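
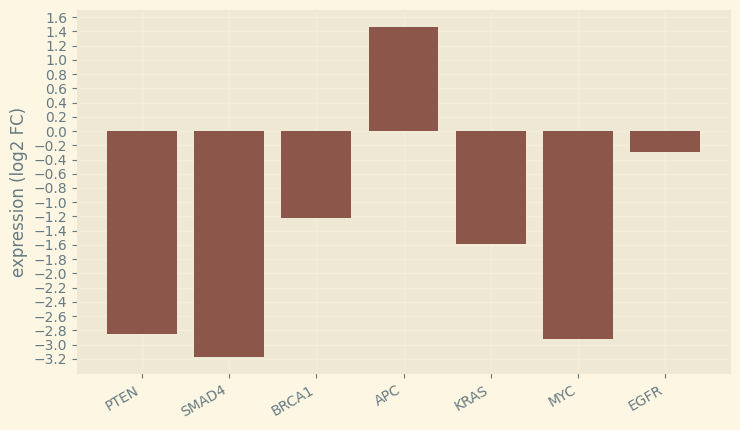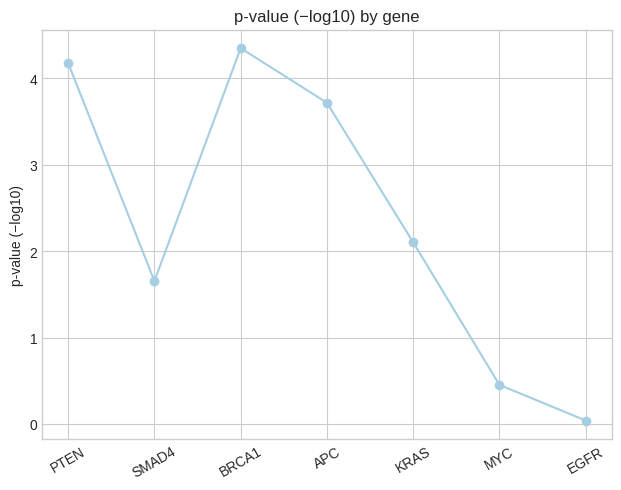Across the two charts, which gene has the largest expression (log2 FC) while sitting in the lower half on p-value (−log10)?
EGFR

Chart 2 median p-value (−log10) ≈ 2; below-median genes: SMAD4, MYC, EGFR. Among those, EGFR has the highest expression (log2 FC) (≈ -0.2).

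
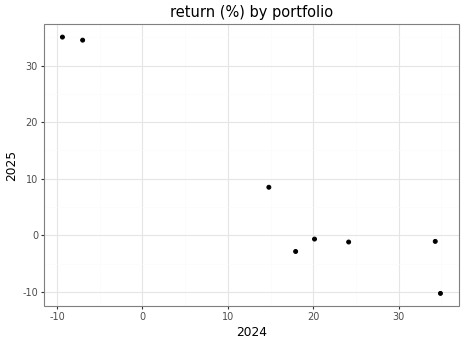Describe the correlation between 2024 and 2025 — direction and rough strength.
negative, strong

Points are negatively correlated; strong (|r| ≈ 1.0).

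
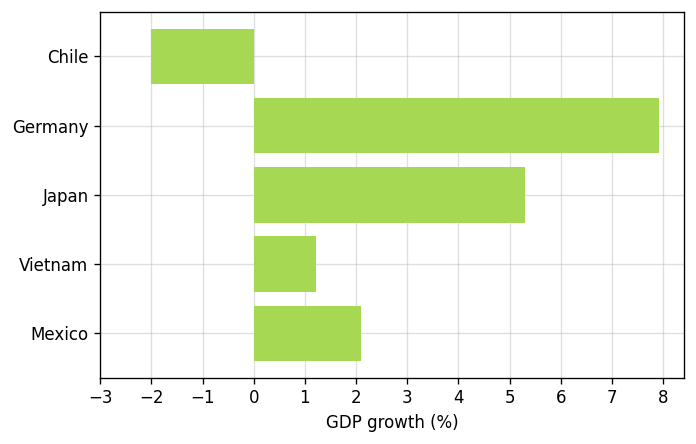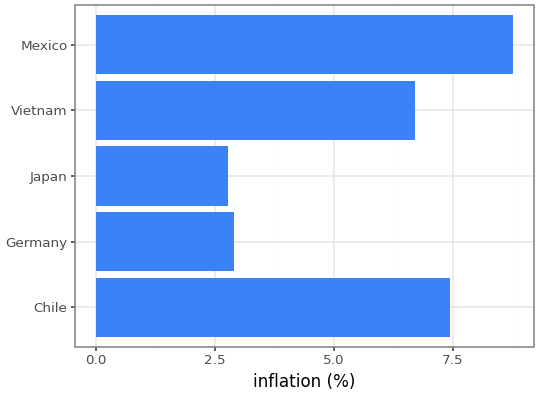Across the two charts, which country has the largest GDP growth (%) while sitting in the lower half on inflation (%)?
Germany

Chart 2 median inflation (%) ≈ 7; below-median countries: Germany, Japan. Among those, Germany has the highest GDP growth (%) (≈ 8).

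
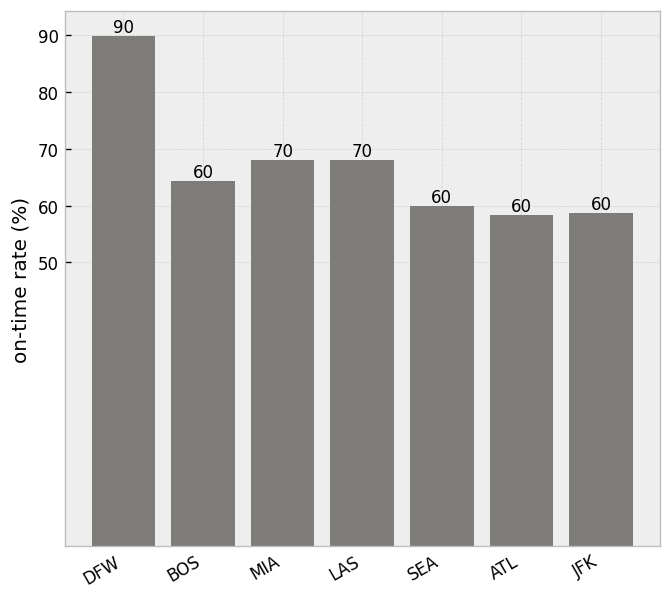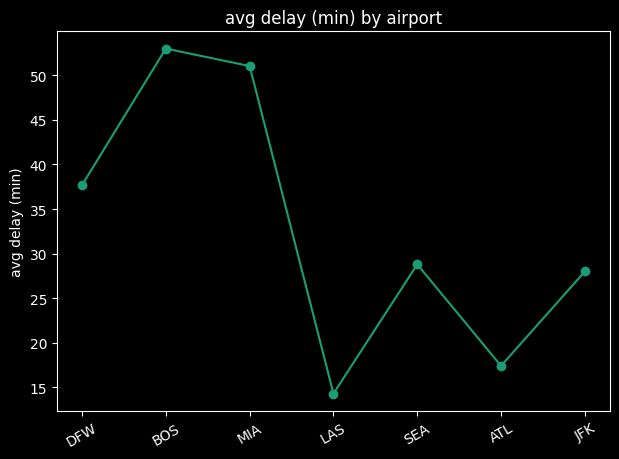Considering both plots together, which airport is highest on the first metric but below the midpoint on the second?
Chart 2 median avg delay (min) ≈ 30; below-median airports: LAS, ATL, JFK. Among those, LAS has the highest on-time rate (%) (≈ 70).

LAS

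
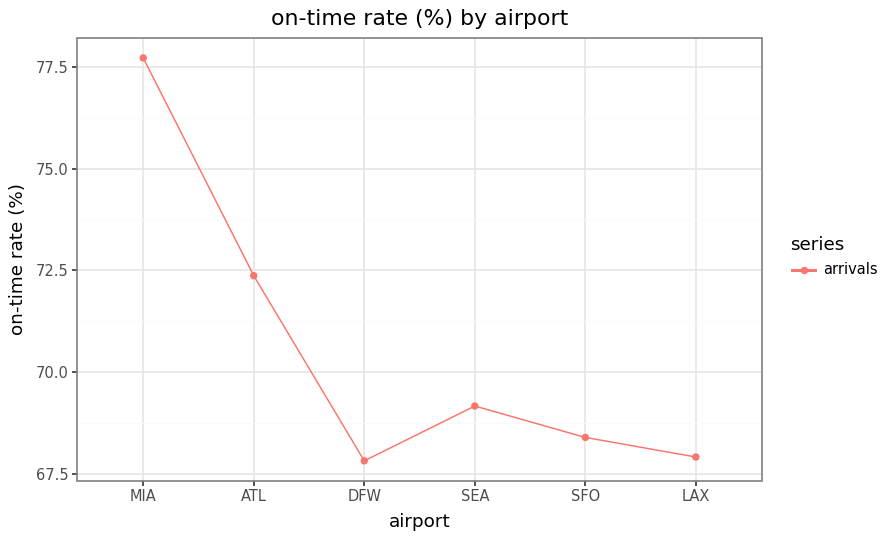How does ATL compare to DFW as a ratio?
≈ 1.06×

ATL ≈ 72, DFW ≈ 68; 72/68 ≈ 1.06.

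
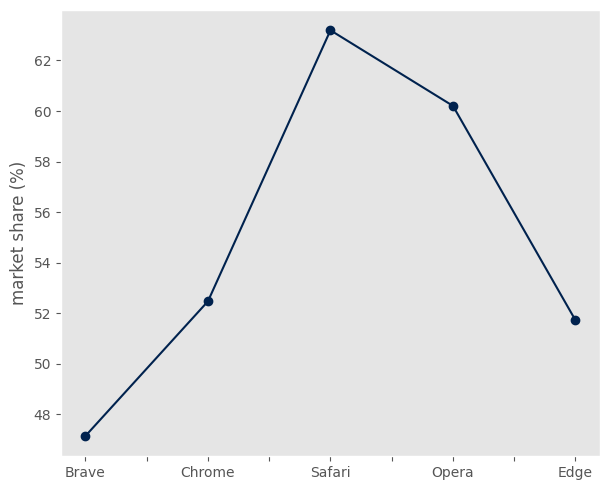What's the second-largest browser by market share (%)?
Top 3: Safari ≈ 64, Opera ≈ 60, Chrome ≈ 52.

Opera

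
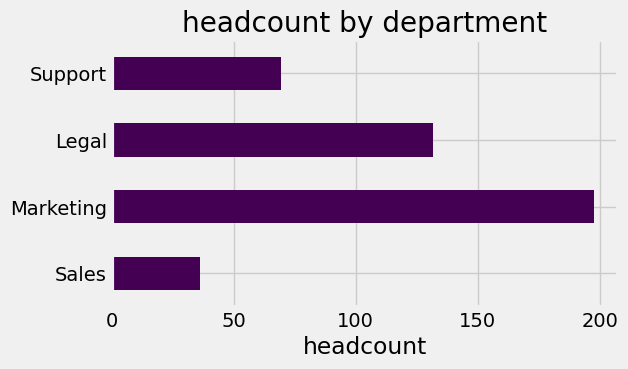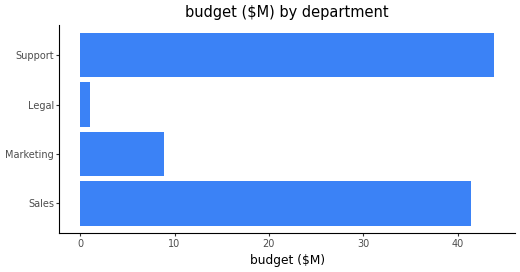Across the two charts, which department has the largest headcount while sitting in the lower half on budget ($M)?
Marketing

Chart 2 median budget ($M) ≈ 25; below-median departments: Marketing, Legal. Among those, Marketing has the highest headcount (≈ 200).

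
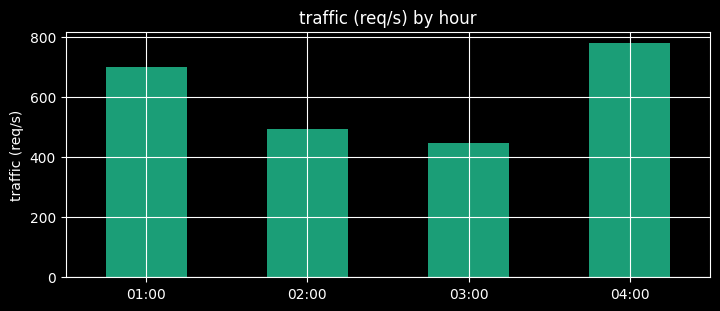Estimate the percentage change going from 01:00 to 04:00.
≈ +14.3%

01:00 ≈ 700, 04:00 ≈ 800; (800 − 700) / 700 ≈ +14.3%.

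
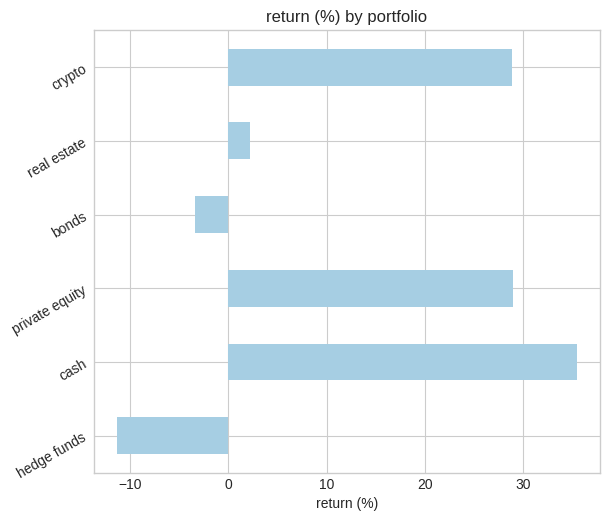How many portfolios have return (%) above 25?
3

Above 25: cash, private equity, crypto.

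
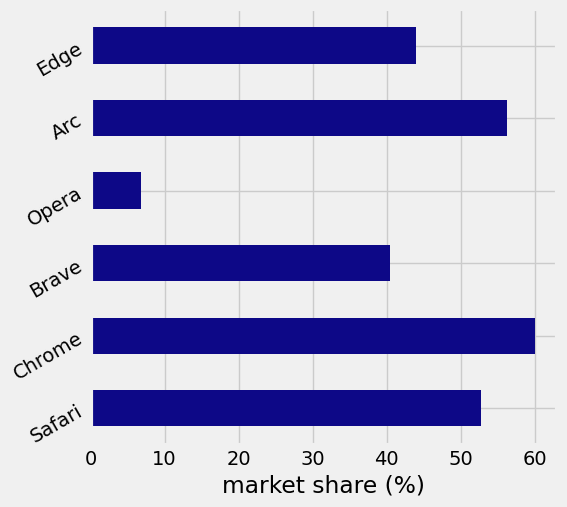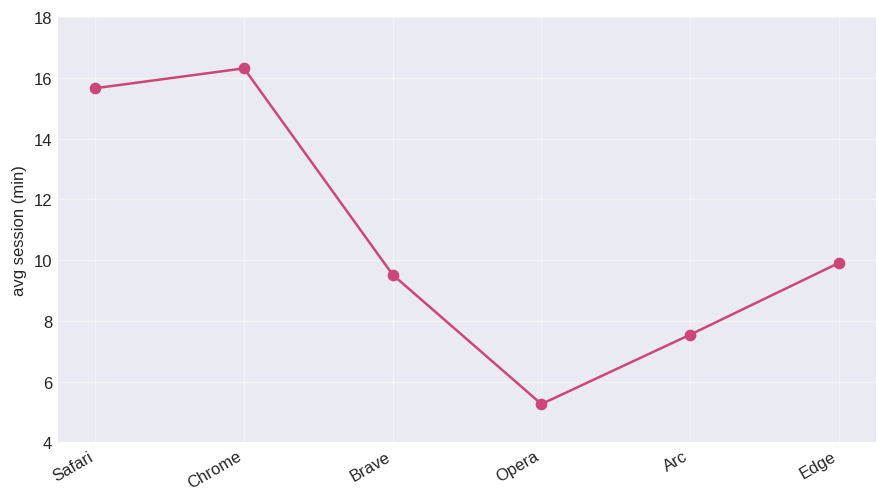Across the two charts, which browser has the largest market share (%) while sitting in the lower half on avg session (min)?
Arc

Chart 2 median avg session (min) ≈ 10; below-median browsers: Brave, Opera, Arc. Among those, Arc has the highest market share (%) (≈ 60).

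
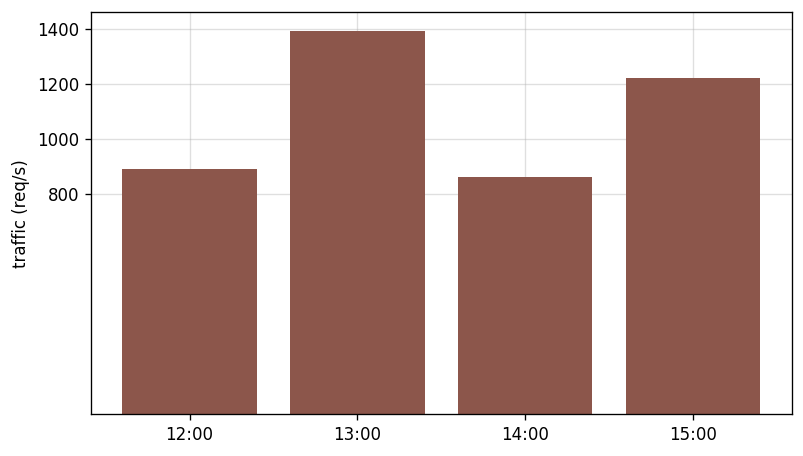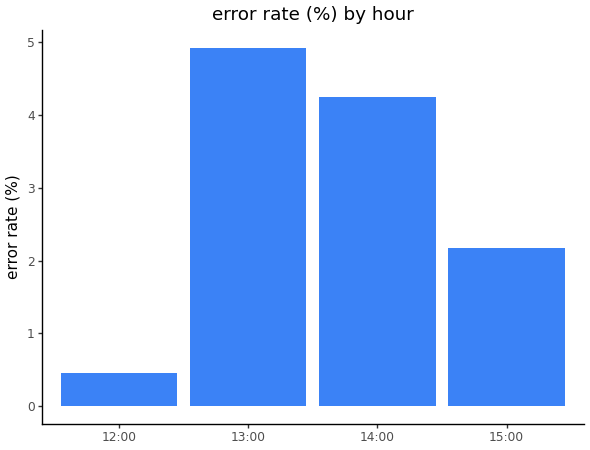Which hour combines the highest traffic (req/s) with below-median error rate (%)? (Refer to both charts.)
15:00

Chart 2 median error rate (%) ≈ 3; below-median hours: 12:00, 15:00. Among those, 15:00 has the highest traffic (req/s) (≈ 1200).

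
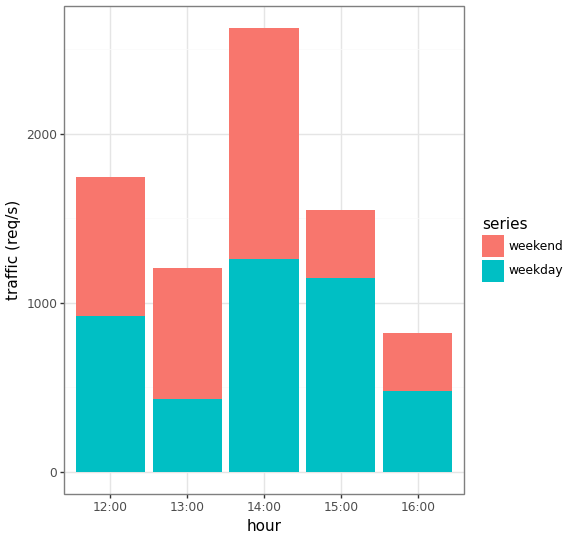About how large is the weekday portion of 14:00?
weekday top ≈ 1500, bottom ≈ 0; segment ≈ 1500.

≈ 1500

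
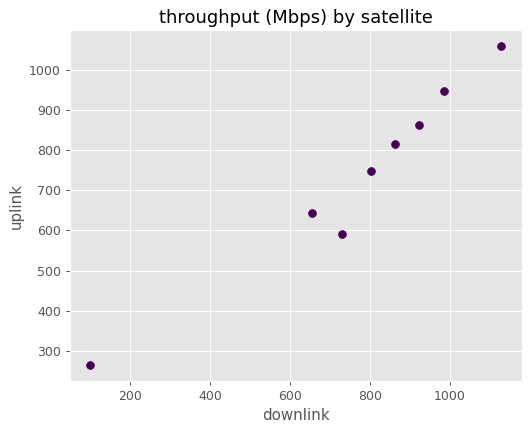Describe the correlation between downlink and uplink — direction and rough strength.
Points are positively correlated; strong (|r| ≈ 1.0).

positive, strong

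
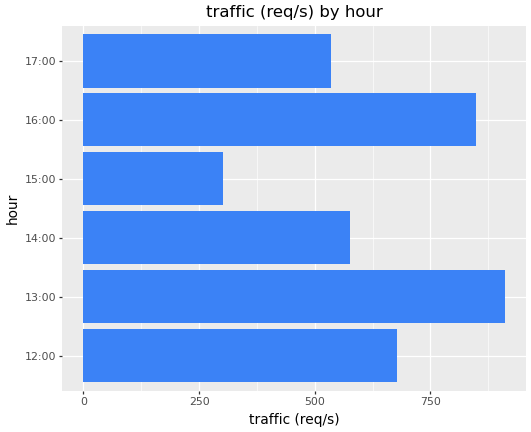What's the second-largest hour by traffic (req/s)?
16:00

Top 3: 13:00 ≈ 900, 16:00 ≈ 800, 12:00 ≈ 700.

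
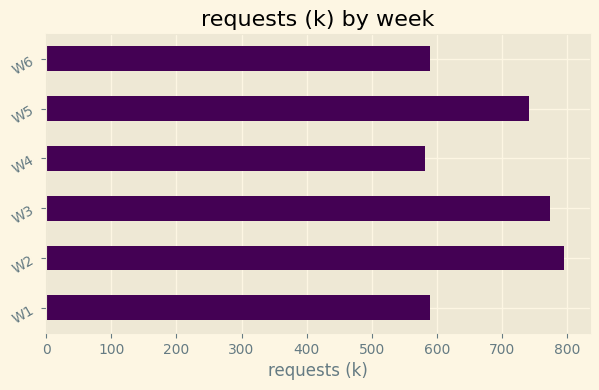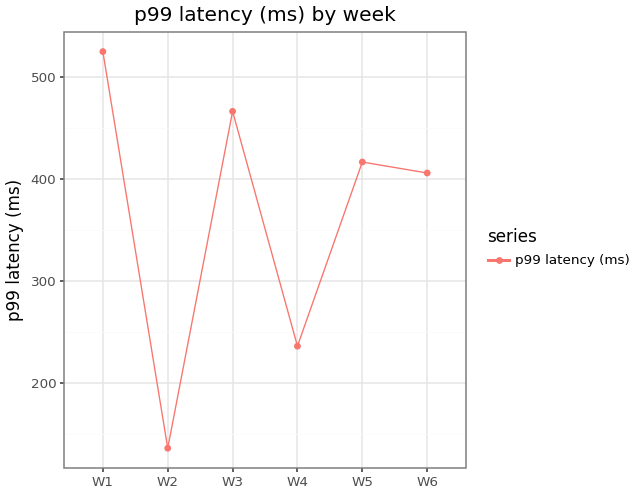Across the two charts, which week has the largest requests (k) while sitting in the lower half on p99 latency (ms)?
Chart 2 median p99 latency (ms) ≈ 400; below-median weeks: W2, W4, W6. Among those, W2 has the highest requests (k) (≈ 800).

W2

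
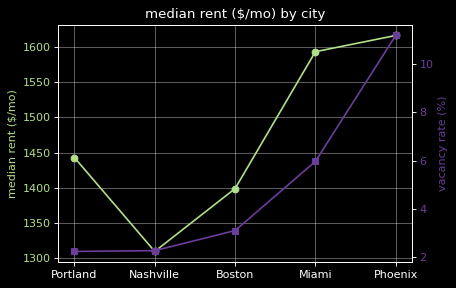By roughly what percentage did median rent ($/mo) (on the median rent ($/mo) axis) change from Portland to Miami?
≈ +10.3%

Portland ≈ 1450, Miami ≈ 1600; (1600 − 1450) / 1450 ≈ +10.3%.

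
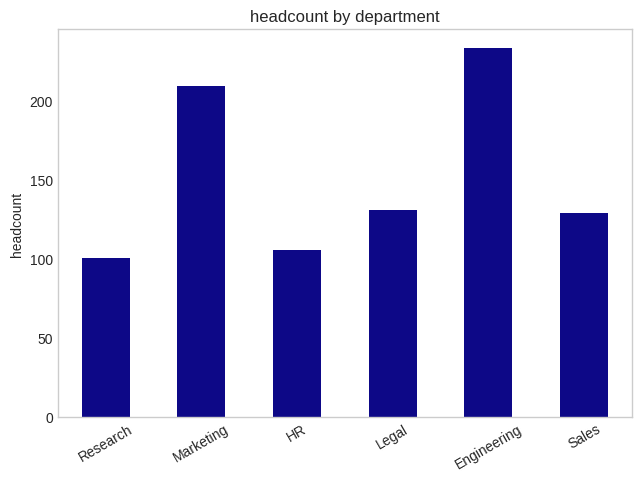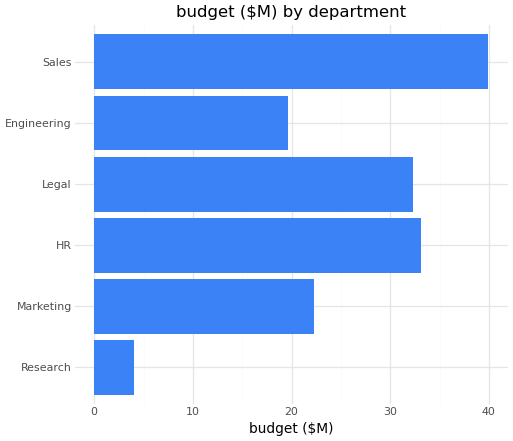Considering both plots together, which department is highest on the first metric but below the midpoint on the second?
Engineering

Chart 2 median budget ($M) ≈ 25; below-median departments: Research, Marketing, Engineering. Among those, Engineering has the highest headcount (≈ 225).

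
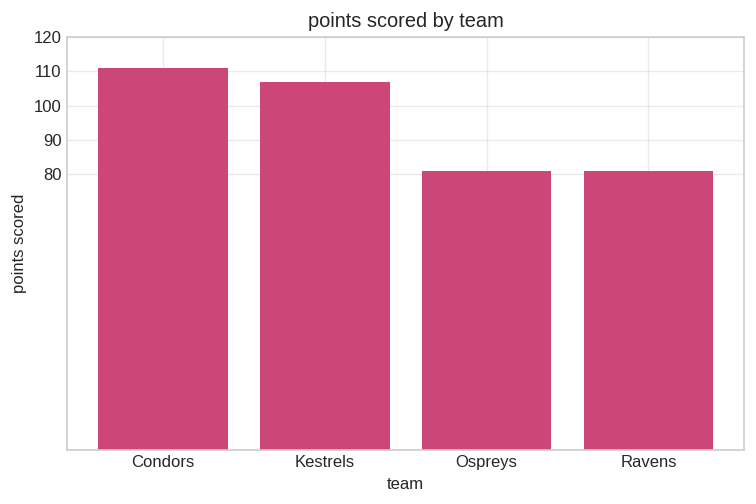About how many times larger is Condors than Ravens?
≈ 1.38×

Condors ≈ 110, Ravens ≈ 80; 110/80 ≈ 1.38.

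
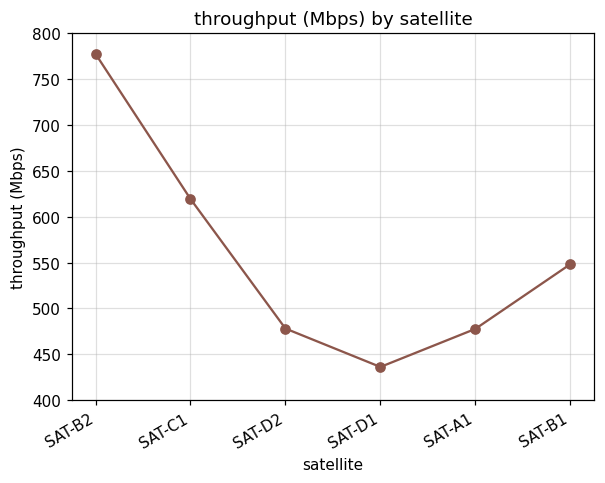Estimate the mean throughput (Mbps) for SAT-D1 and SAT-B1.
(450 + 550) / 2 ≈ 500.

≈ 500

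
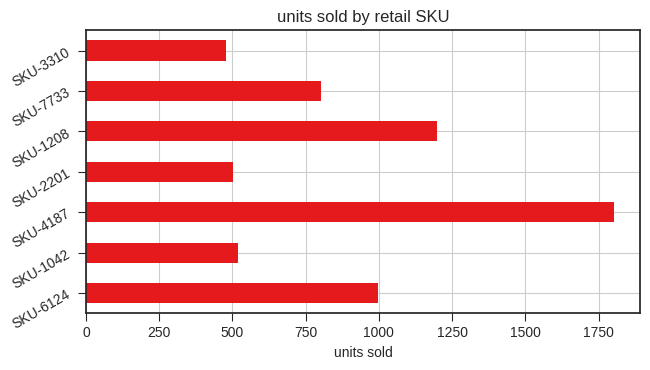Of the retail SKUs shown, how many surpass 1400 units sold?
1

Above 1400: SKU-4187.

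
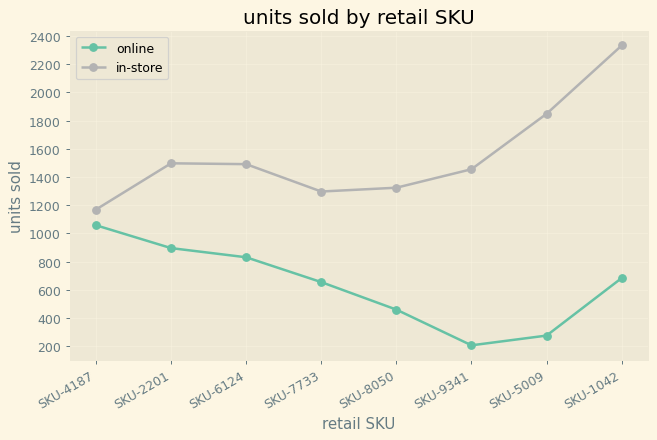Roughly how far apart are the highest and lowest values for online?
Max SKU-4187 ≈ 1000, min SKU-9341 ≈ 200; range ≈ 800.

≈ 800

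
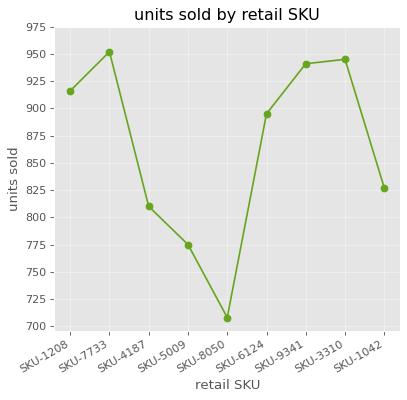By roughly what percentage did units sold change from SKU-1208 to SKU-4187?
SKU-1208 ≈ 925, SKU-4187 ≈ 800; (800 − 925) / 925 ≈ -13.5%.

≈ -13.5%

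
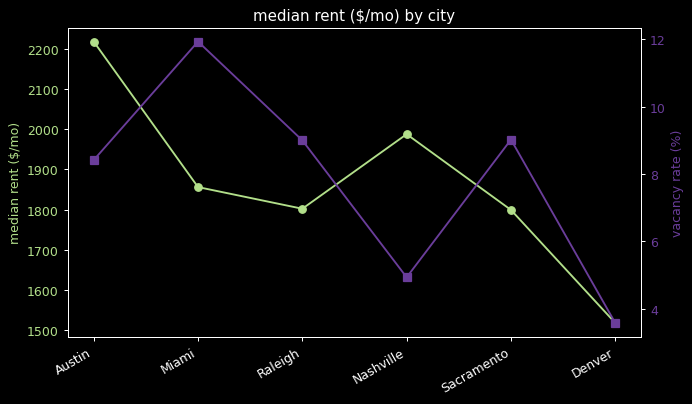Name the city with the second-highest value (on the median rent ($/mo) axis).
Nashville

Top 3 (on the median rent ($/mo) axis): Austin ≈ 2200, Nashville ≈ 2000, Miami ≈ 1900.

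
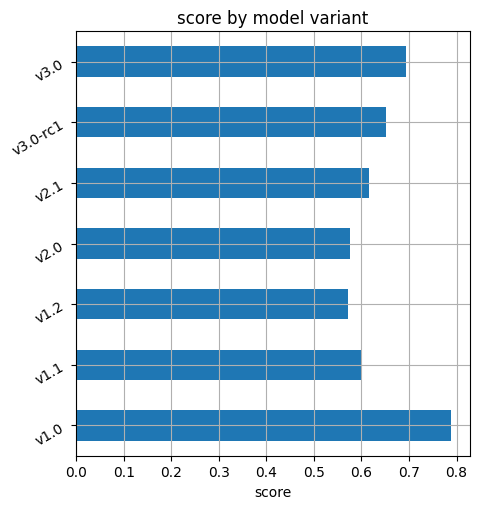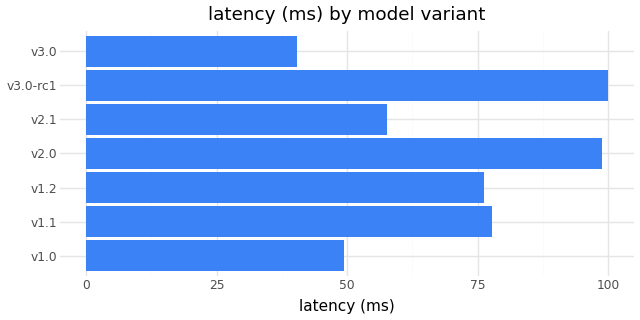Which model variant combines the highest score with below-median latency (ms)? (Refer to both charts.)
v1.0

Chart 2 median latency (ms) ≈ 80; below-median model variants: v1.0, v2.1, v3.0. Among those, v1.0 has the highest score (≈ 0.8).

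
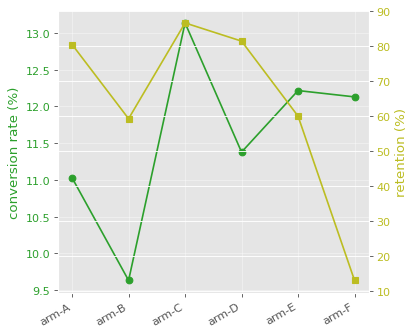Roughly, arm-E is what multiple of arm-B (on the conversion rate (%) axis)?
≈ 1.26×

arm-E ≈ 12.0, arm-B ≈ 9.5; 12.0/9.5 ≈ 1.26.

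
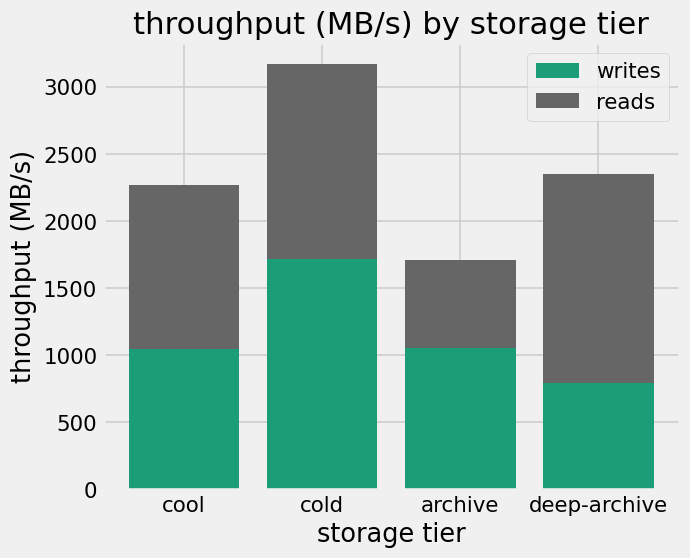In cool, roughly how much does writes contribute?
≈ 1000

writes top ≈ 1000, bottom ≈ 0; segment ≈ 1000.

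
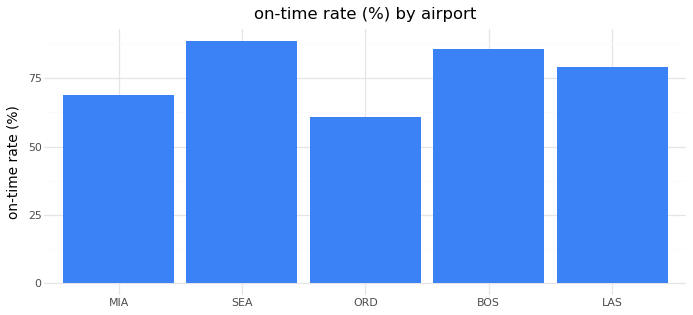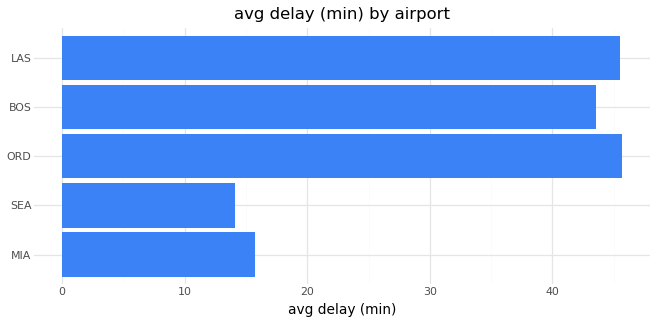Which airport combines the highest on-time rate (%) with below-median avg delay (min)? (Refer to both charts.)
Chart 2 median avg delay (min) ≈ 45; below-median airports: MIA, SEA. Among those, SEA has the highest on-time rate (%) (≈ 90).

SEA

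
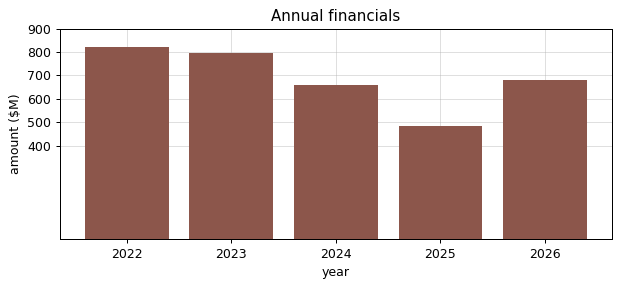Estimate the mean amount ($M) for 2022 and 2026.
(800 + 700) / 2 ≈ 750.

≈ 750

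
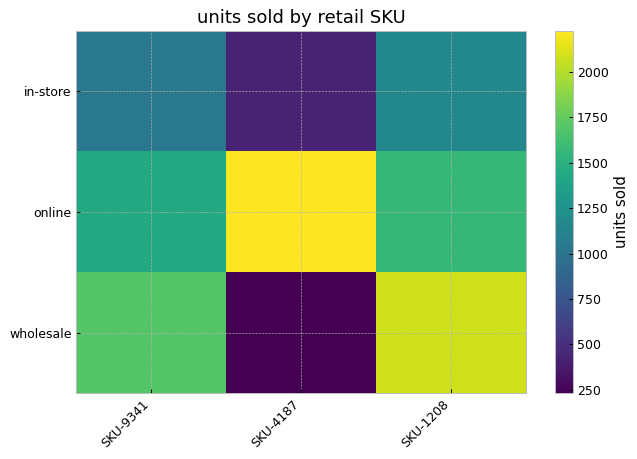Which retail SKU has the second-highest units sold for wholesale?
Top 3 for wholesale: SKU-1208 ≈ 2000, SKU-9341 ≈ 1600, SKU-4187 ≈ 200.

SKU-9341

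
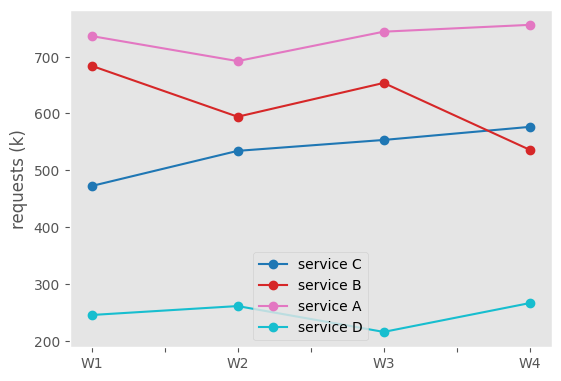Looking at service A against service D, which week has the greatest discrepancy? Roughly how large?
W3: service A ≈ 750, service D ≈ 200 → gap ≈ 550. Next-largest (W1) is only ≈ 500.

W3, ≈ 550 k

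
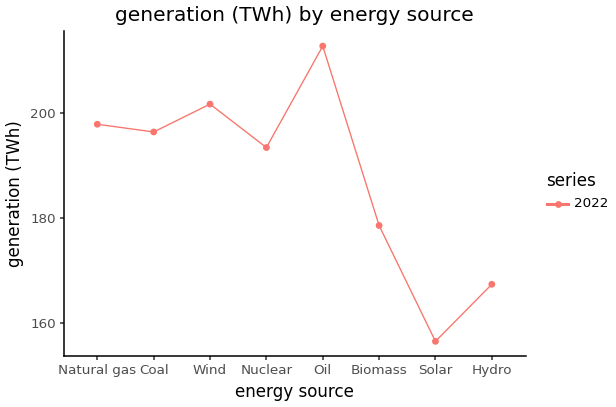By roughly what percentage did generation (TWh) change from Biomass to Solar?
Biomass ≈ 180, Solar ≈ 155; (155 − 180) / 180 ≈ -13.9%.

≈ -13.9%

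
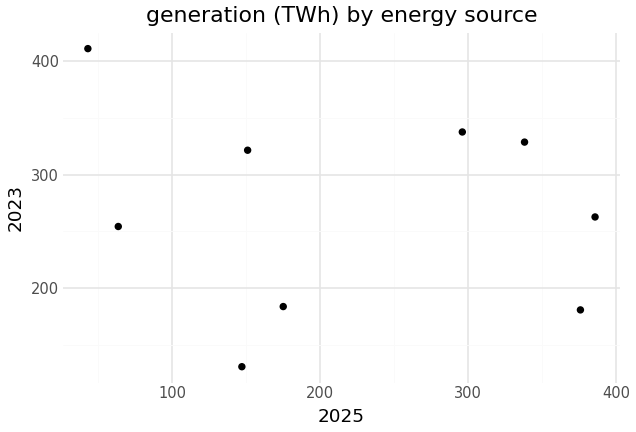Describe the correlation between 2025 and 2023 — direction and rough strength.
no clear correlation

Points are roughly uncorrelated; weak (|r| ≈ 0.2).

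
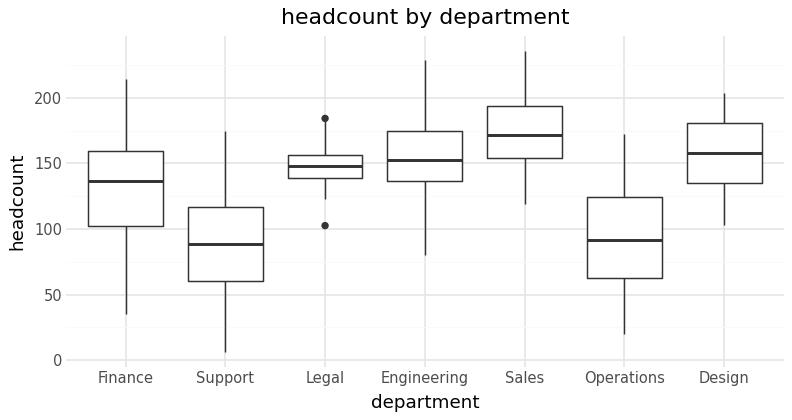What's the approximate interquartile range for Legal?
≈ 20

Q3 ≈ 160, Q1 ≈ 140; IQR ≈ 20.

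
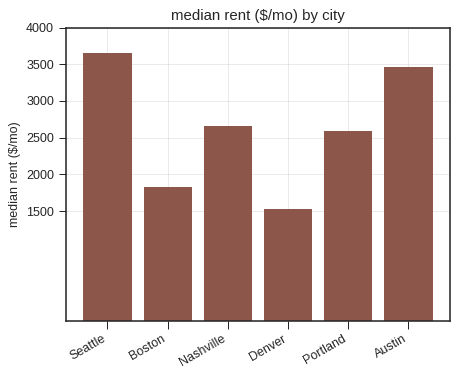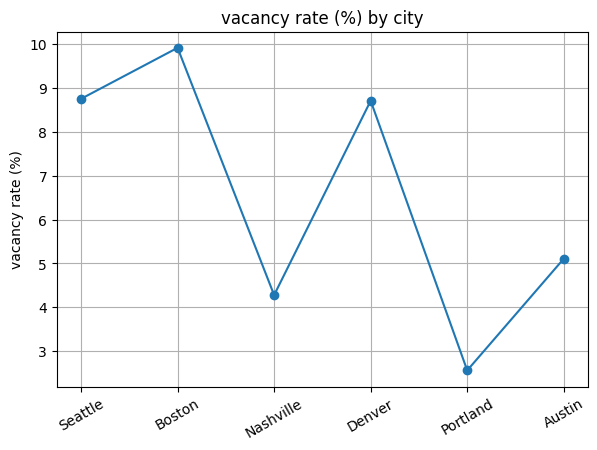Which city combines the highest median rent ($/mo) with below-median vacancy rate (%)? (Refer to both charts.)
Austin

Chart 2 median vacancy rate (%) ≈ 7; below-median cities: Nashville, Portland, Austin. Among those, Austin has the highest median rent ($/mo) (≈ 3500).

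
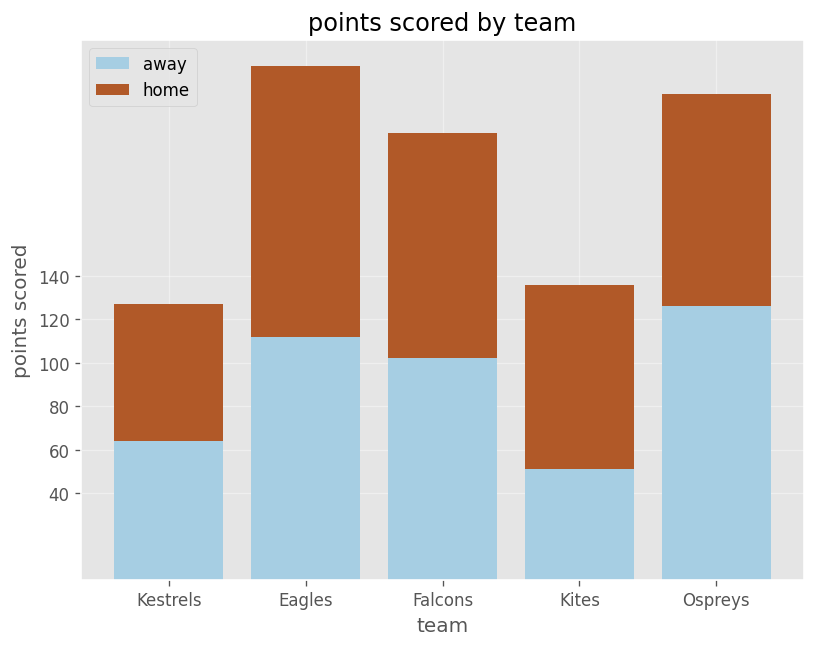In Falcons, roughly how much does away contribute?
away top ≈ 100, bottom ≈ 0; segment ≈ 100.

≈ 100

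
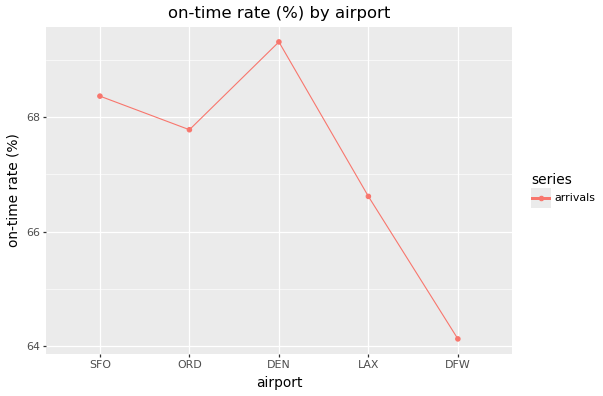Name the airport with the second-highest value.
Top 3: DEN ≈ 69.5, SFO ≈ 68.5, ORD ≈ 68.0.

SFO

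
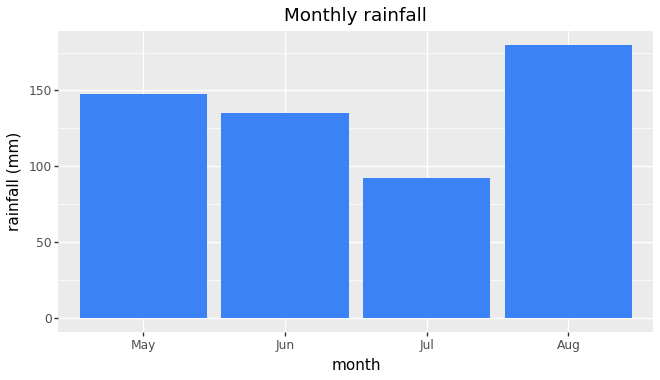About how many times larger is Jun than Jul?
Jun ≈ 140, Jul ≈ 100; 140/100 ≈ 1.4.

≈ 1.4×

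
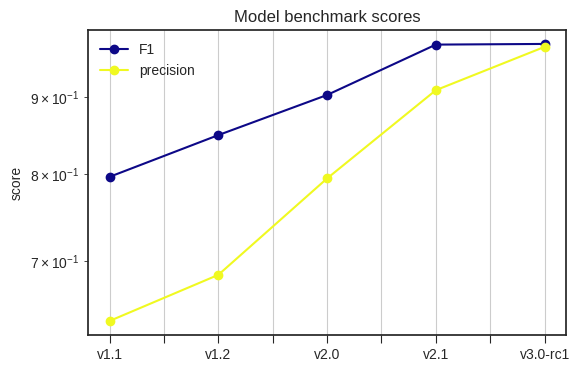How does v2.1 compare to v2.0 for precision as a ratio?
v2.1 ≈ 0.90, v2.0 ≈ 0.80; 0.90/0.80 ≈ 1.12.

≈ 1.12×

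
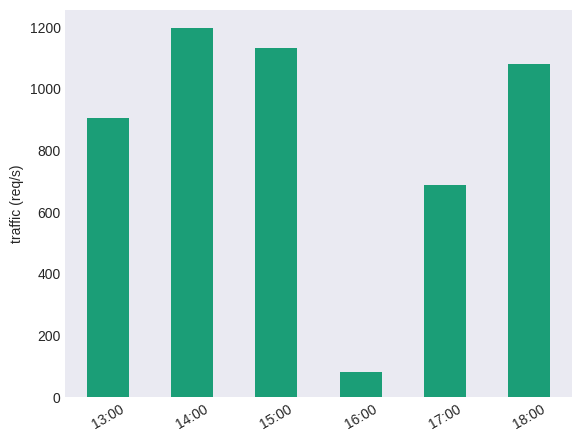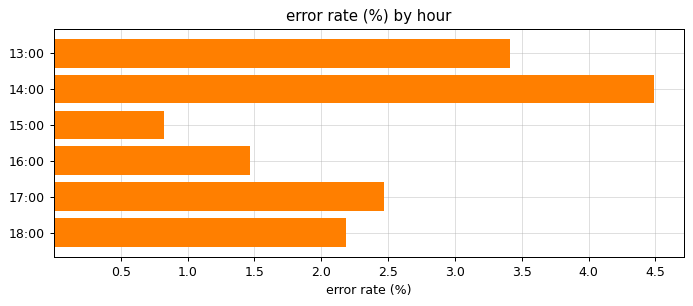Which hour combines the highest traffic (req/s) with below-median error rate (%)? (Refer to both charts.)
15:00

Chart 2 median error rate (%) ≈ 2.5; below-median hours: 15:00, 16:00, 18:00. Among those, 15:00 has the highest traffic (req/s) (≈ 1200).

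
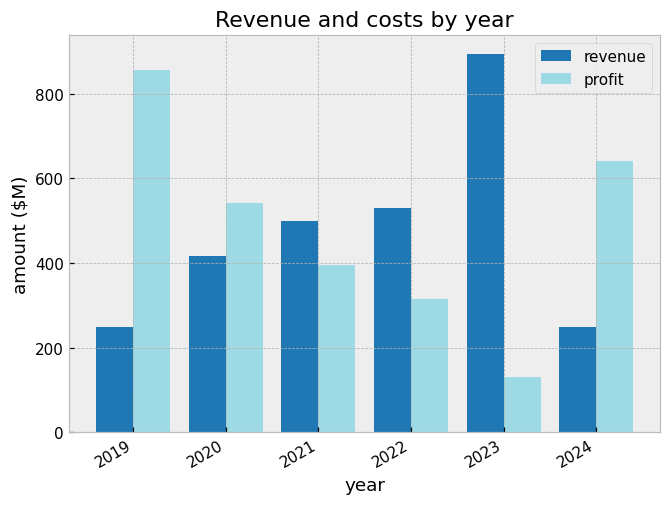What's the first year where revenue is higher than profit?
2021

2020: revenue ≈ 400 vs profit ≈ 500 (not yet); 2021: revenue ≈ 500 vs profit ≈ 400 (first crossover).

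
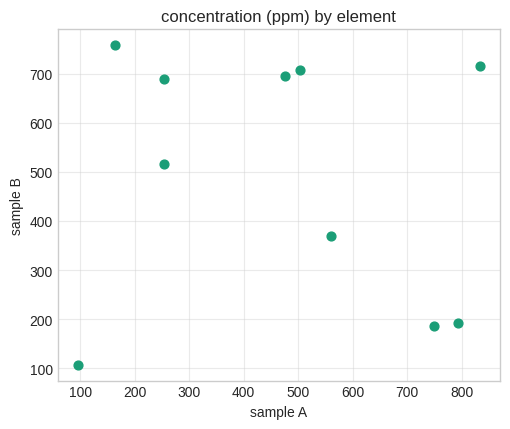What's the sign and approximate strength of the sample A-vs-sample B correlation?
Points are roughly uncorrelated; weak (|r| ≈ 0.1).

no clear correlation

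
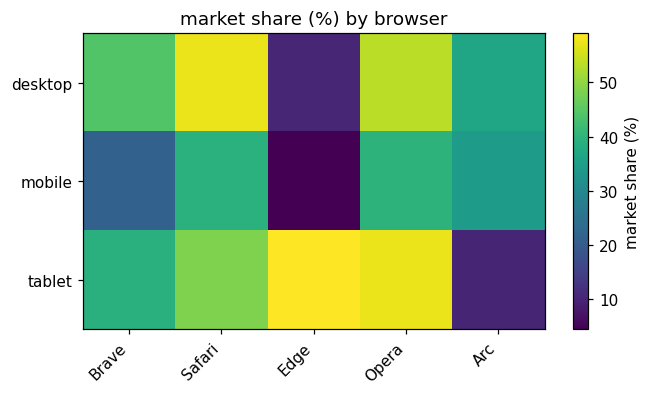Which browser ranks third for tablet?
Top 4 for tablet: Edge ≈ 60, Opera ≈ 55, Safari ≈ 50, Brave ≈ 40.

Safari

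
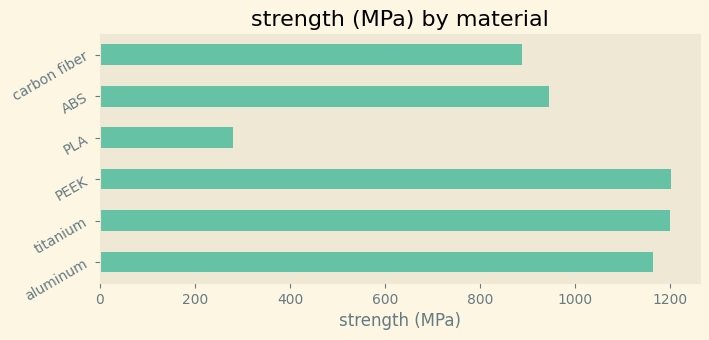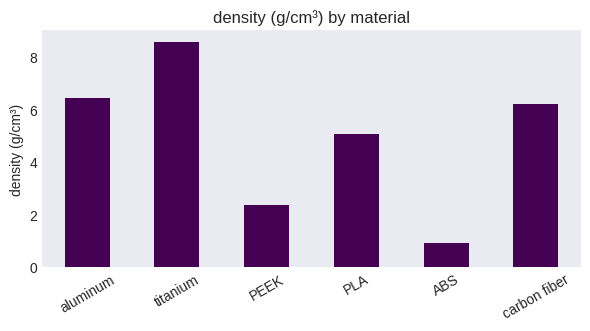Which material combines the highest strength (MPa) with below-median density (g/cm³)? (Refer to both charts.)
Chart 2 median density (g/cm³) ≈ 6; below-median materials: PEEK, PLA, ABS. Among those, PEEK has the highest strength (MPa) (≈ 1200).

PEEK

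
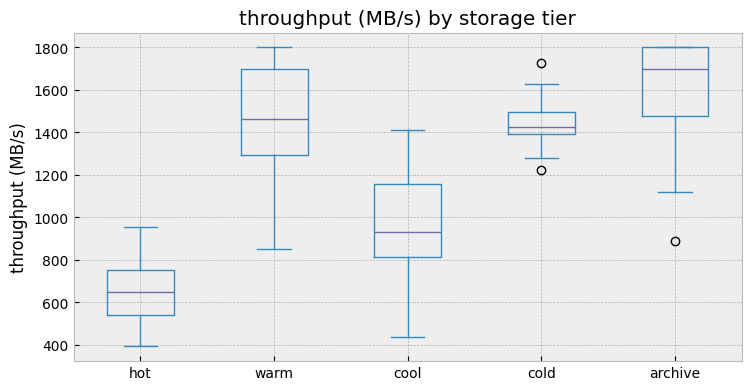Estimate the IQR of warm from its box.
≈ 400

Q3 ≈ 1700, Q1 ≈ 1300; IQR ≈ 400.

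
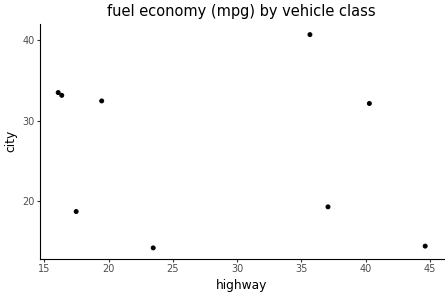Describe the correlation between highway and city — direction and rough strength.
Points are roughly uncorrelated; weak (|r| ≈ 0.2).

no clear correlation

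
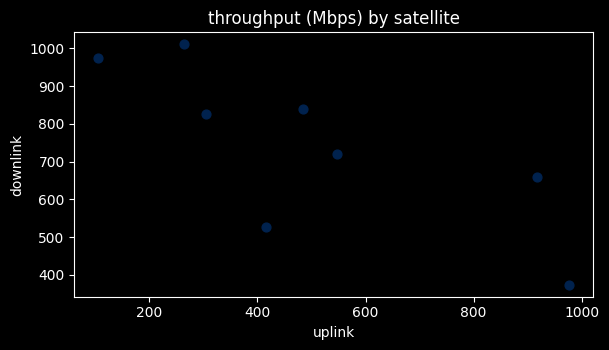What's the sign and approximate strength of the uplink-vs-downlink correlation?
Points are negatively correlated; strong (|r| ≈ 0.8).

negative, strong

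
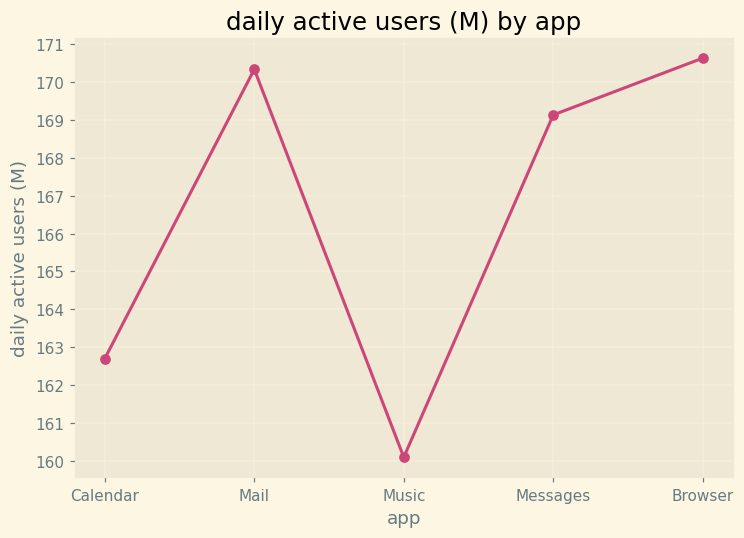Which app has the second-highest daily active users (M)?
Top 3: Browser ≈ 171, Mail ≈ 170, Messages ≈ 169.

Mail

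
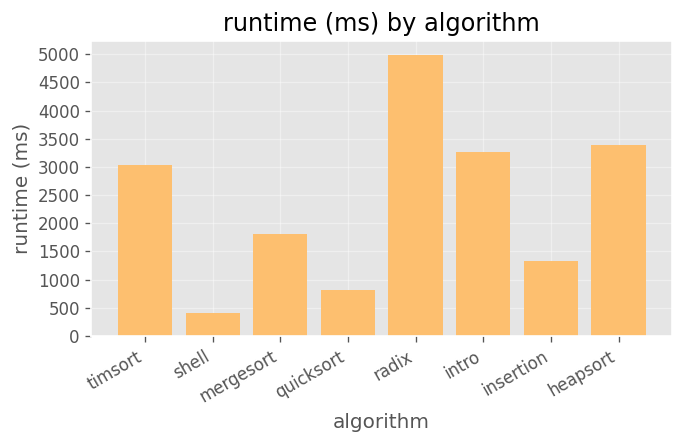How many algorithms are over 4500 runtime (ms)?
Above 4500: radix.

1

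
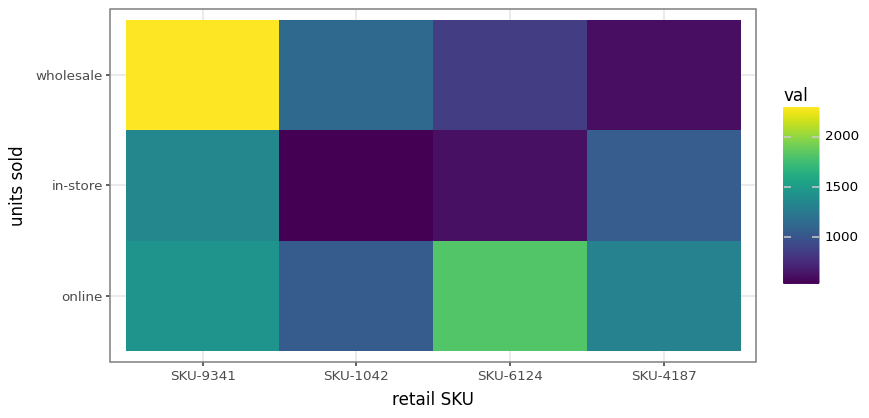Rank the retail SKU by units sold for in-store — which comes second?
SKU-4187

Top 3 for in-store: SKU-9341 ≈ 1400, SKU-4187 ≈ 1000, SKU-6124 ≈ 600.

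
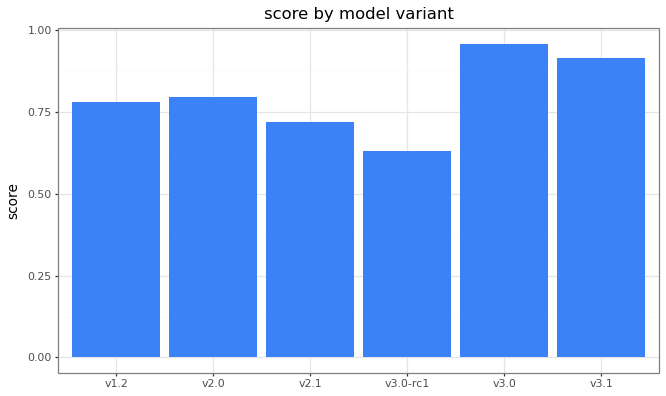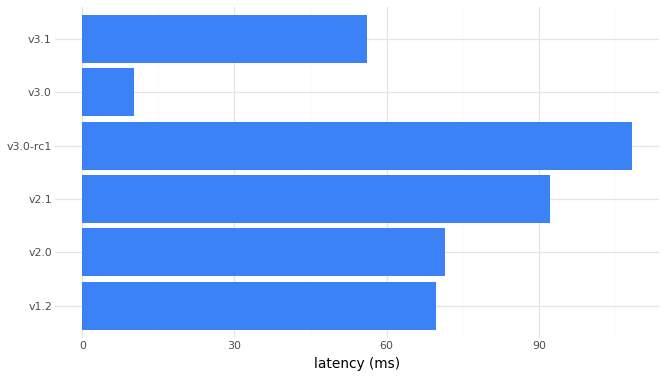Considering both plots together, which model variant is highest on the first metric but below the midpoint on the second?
Chart 2 median latency (ms) ≈ 70; below-median model variants: v1.2, v3.0, v3.1. Among those, v3.0 has the highest score (≈ 1).

v3.0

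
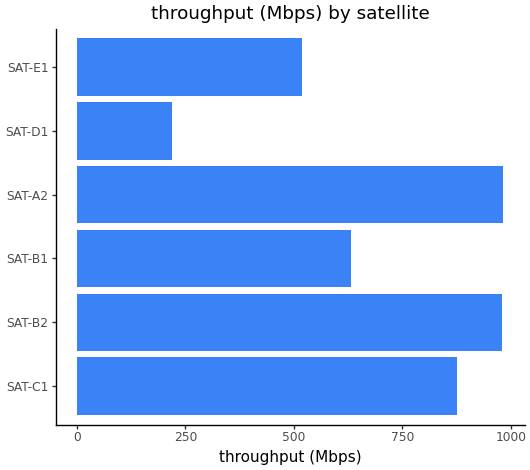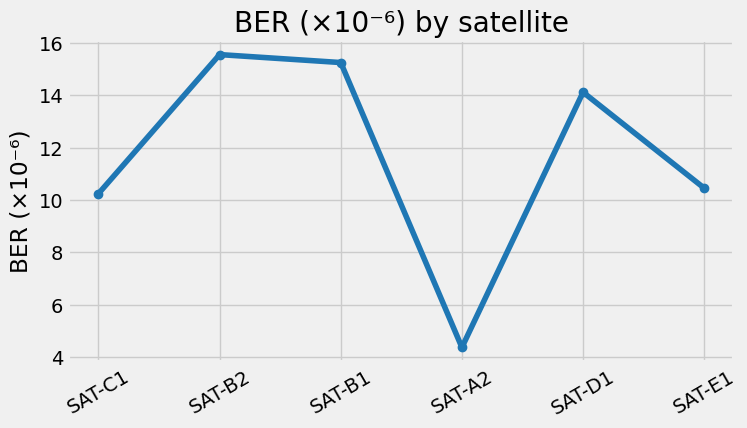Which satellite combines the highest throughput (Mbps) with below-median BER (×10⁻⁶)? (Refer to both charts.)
Chart 2 median BER (×10⁻⁶) ≈ 12; below-median satellites: SAT-C1, SAT-A2, SAT-E1. Among those, SAT-A2 has the highest throughput (Mbps) (≈ 1000).

SAT-A2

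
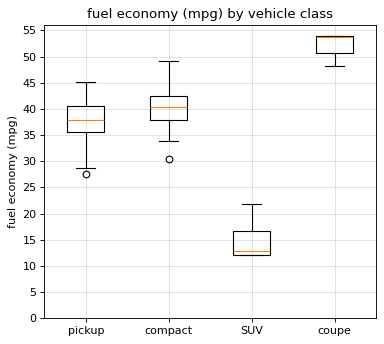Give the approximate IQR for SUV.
≈ 5

Q3 ≈ 15, Q1 ≈ 10; IQR ≈ 5.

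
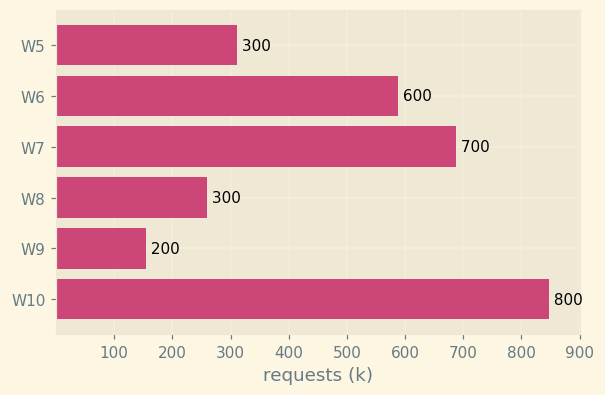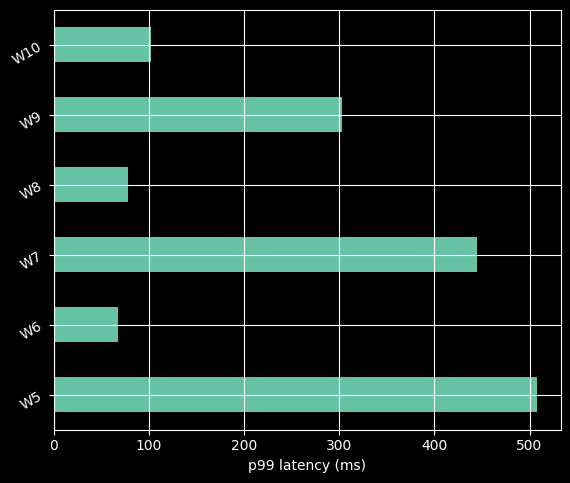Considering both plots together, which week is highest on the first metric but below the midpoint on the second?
W10

Chart 2 median p99 latency (ms) ≈ 200; below-median weeks: W6, W8, W10. Among those, W10 has the highest requests (k) (≈ 800).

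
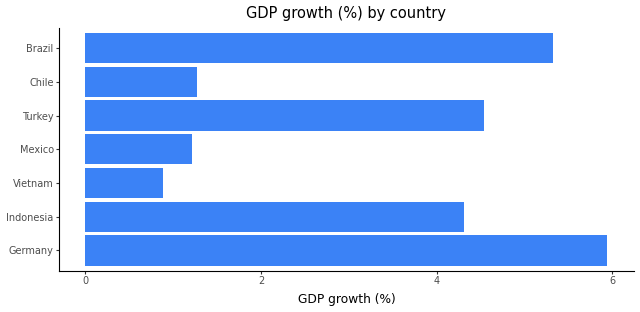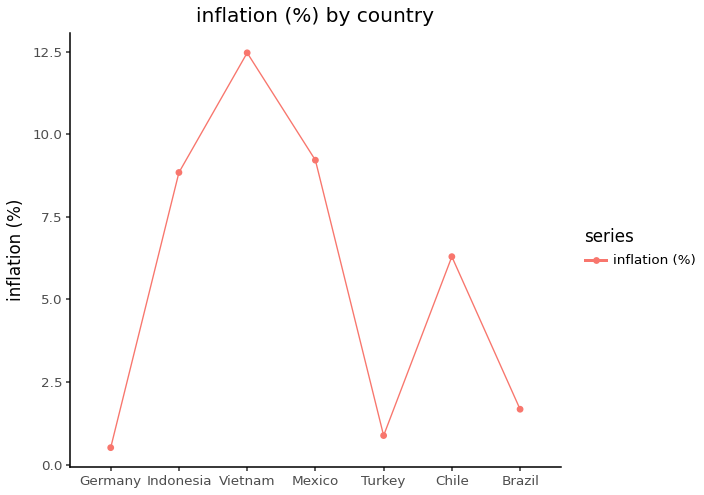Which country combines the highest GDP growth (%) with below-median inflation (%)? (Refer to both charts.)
Germany

Chart 2 median inflation (%) ≈ 6; below-median countries: Germany, Turkey, Brazil. Among those, Germany has the highest GDP growth (%) (≈ 6).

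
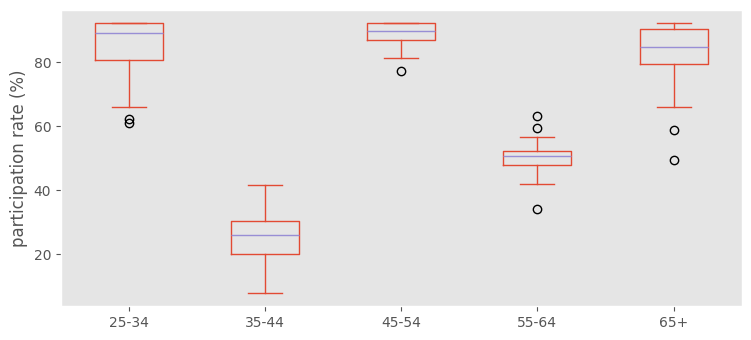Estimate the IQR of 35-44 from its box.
≈ 10

Q3 ≈ 30, Q1 ≈ 20; IQR ≈ 10.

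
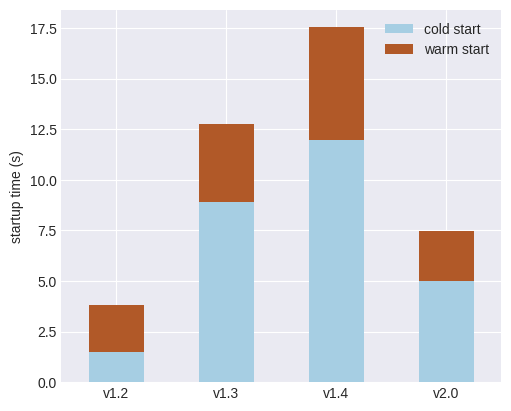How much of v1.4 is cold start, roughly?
≈ 12

cold start top ≈ 12, bottom ≈ 0; segment ≈ 12.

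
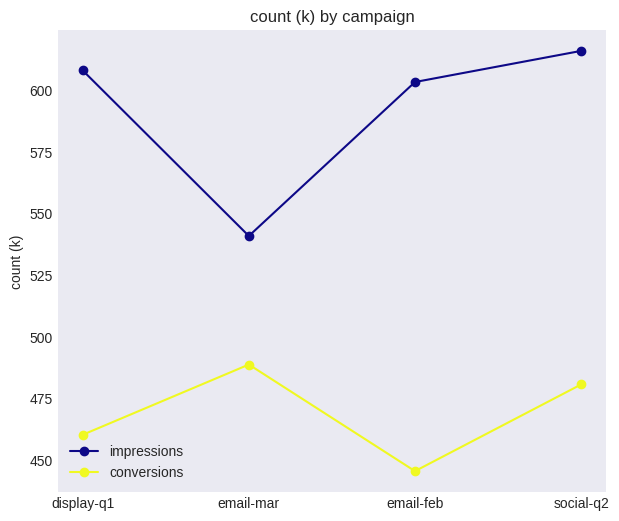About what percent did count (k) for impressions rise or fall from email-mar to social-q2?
≈ +14.8%

email-mar ≈ 540, social-q2 ≈ 620; (620 − 540) / 540 ≈ +14.8%.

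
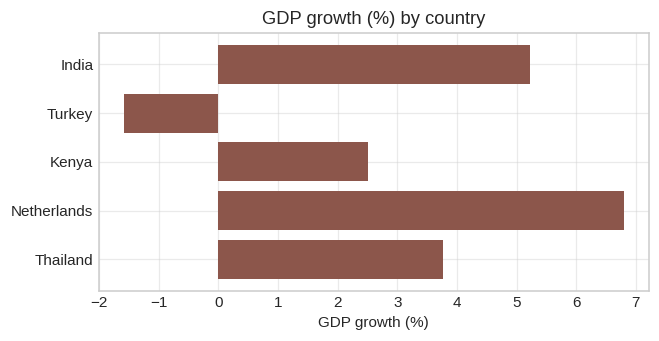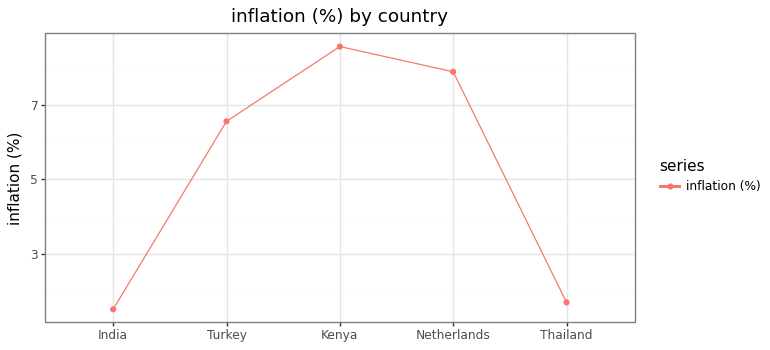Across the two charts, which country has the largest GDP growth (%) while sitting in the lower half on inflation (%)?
India

Chart 2 median inflation (%) ≈ 7; below-median countries: India, Thailand. Among those, India has the highest GDP growth (%) (≈ 5).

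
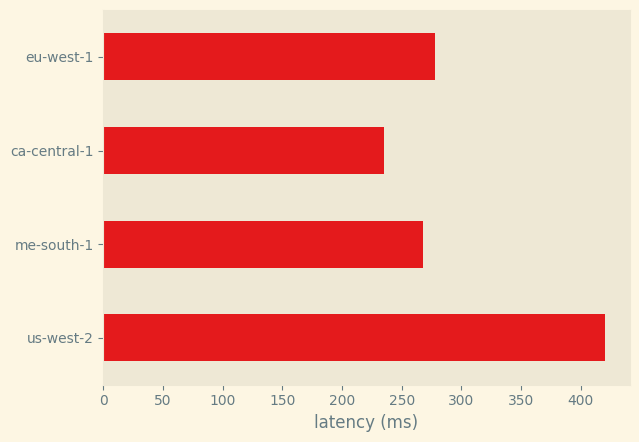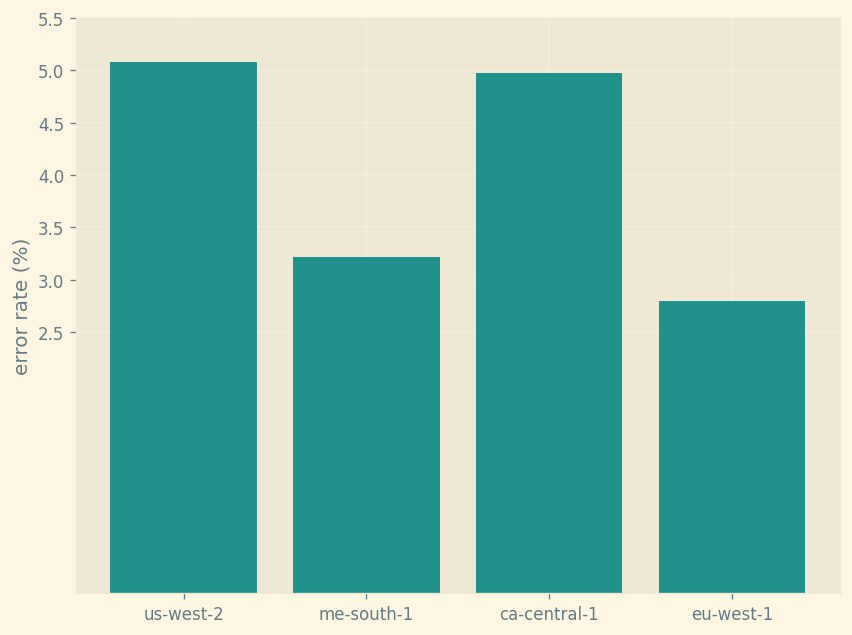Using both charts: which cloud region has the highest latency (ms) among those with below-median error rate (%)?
eu-west-1

Chart 2 median error rate (%) ≈ 4; below-median cloud regions: me-south-1, eu-west-1. Among those, eu-west-1 has the highest latency (ms) (≈ 300).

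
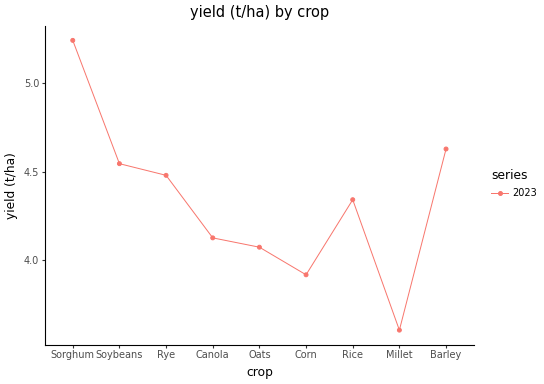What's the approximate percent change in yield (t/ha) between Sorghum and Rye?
≈ -15.4%

Sorghum ≈ 5.2, Rye ≈ 4.4; (4.4 − 5.2) / 5.2 ≈ -15.4%.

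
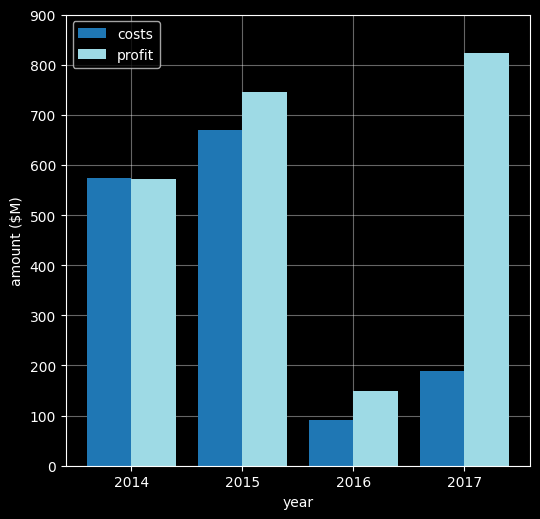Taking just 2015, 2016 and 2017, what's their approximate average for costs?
(700 + 100 + 200) / 3 ≈ 333.

≈ 333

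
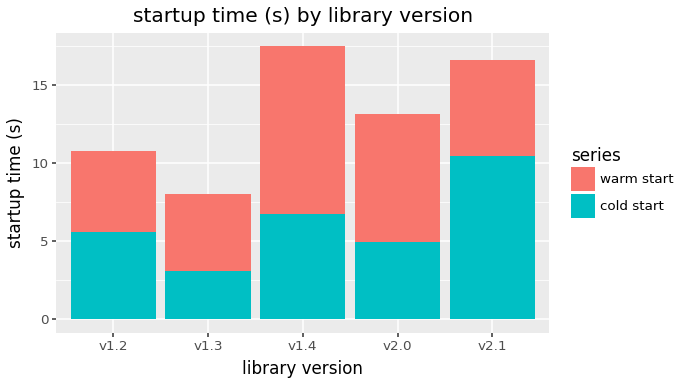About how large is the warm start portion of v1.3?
warm start top ≈ 8, bottom ≈ 4; segment ≈ 4.

≈ 4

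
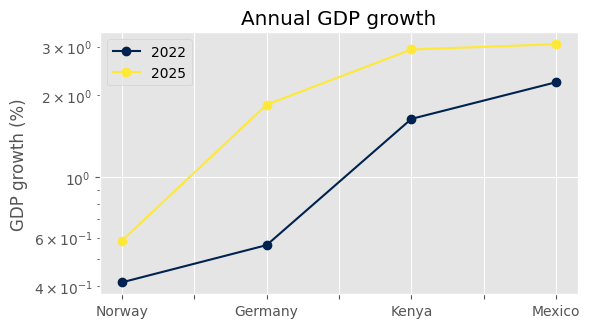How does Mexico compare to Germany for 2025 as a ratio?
Mexico ≈ 3.0, Germany ≈ 2.0; 3.0/2.0 ≈ 1.5.

≈ 1.5×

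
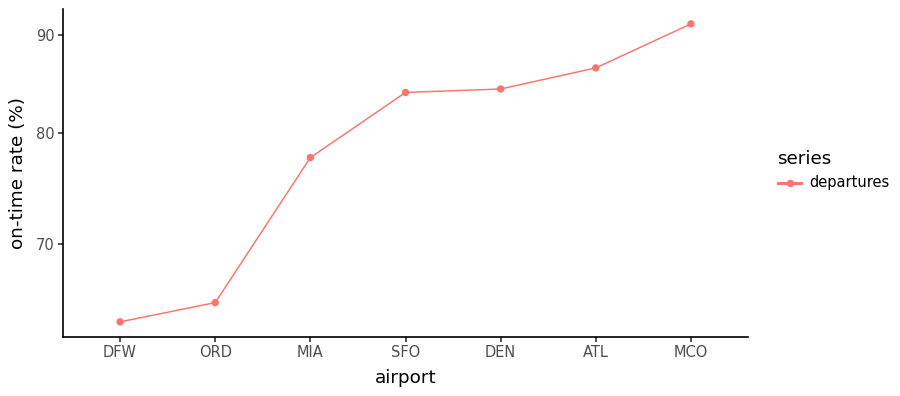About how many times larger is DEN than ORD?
≈ 1.31×

DEN ≈ 85, ORD ≈ 65; 85/65 ≈ 1.31.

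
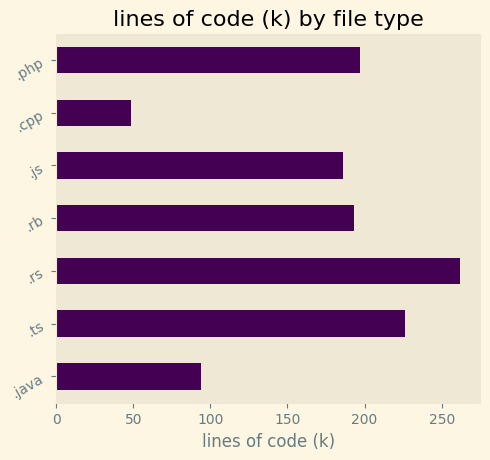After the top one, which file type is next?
Top 3: .rs ≈ 250, .ts ≈ 225, .php ≈ 200.

.ts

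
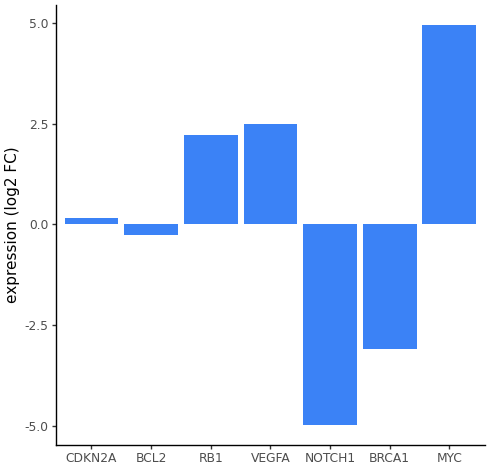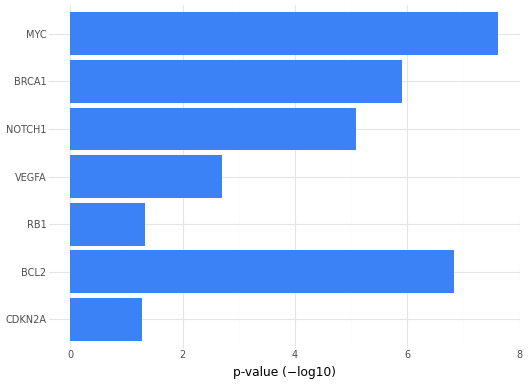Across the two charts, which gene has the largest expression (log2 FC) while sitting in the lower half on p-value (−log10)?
VEGFA

Chart 2 median p-value (−log10) ≈ 5; below-median genes: CDKN2A, RB1, VEGFA. Among those, VEGFA has the highest expression (log2 FC) (≈ 2.5).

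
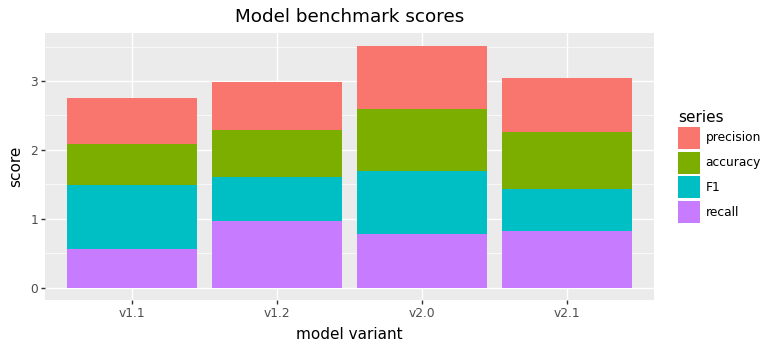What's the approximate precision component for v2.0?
precision top ≈ 3.5, bottom ≈ 2.5; segment ≈ 1.0.

≈ 1.0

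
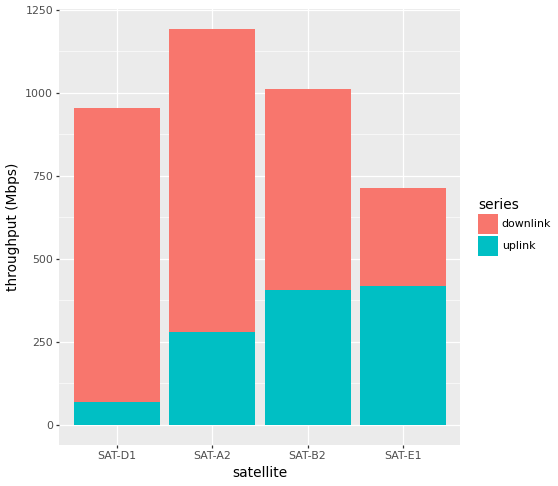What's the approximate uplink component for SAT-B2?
≈ 400

uplink top ≈ 400, bottom ≈ 0; segment ≈ 400.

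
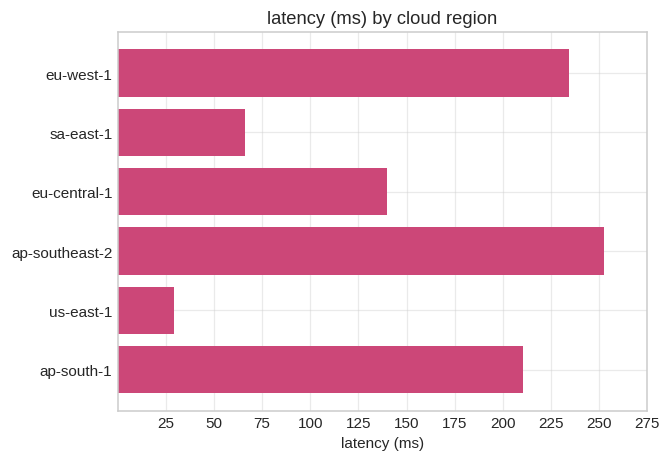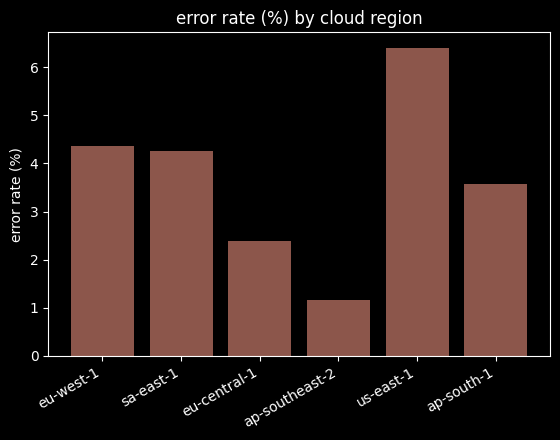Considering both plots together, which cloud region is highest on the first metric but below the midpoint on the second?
ap-southeast-2

Chart 2 median error rate (%) ≈ 4; below-median cloud regions: eu-central-1, ap-southeast-2, ap-south-1. Among those, ap-southeast-2 has the highest latency (ms) (≈ 250).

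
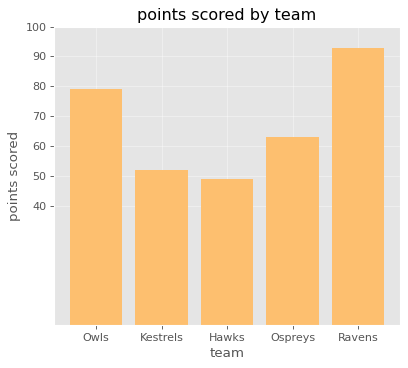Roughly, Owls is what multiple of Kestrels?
≈ 1.6×

Owls ≈ 80, Kestrels ≈ 50; 80/50 ≈ 1.6.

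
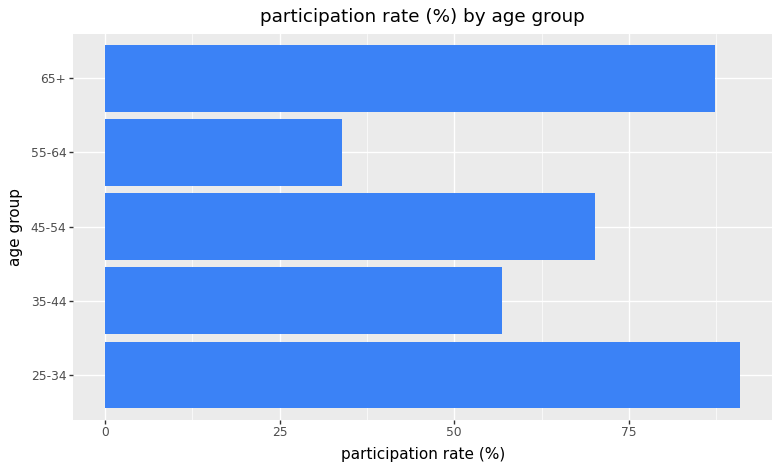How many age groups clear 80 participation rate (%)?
Above 80: 25-34, 65+.

2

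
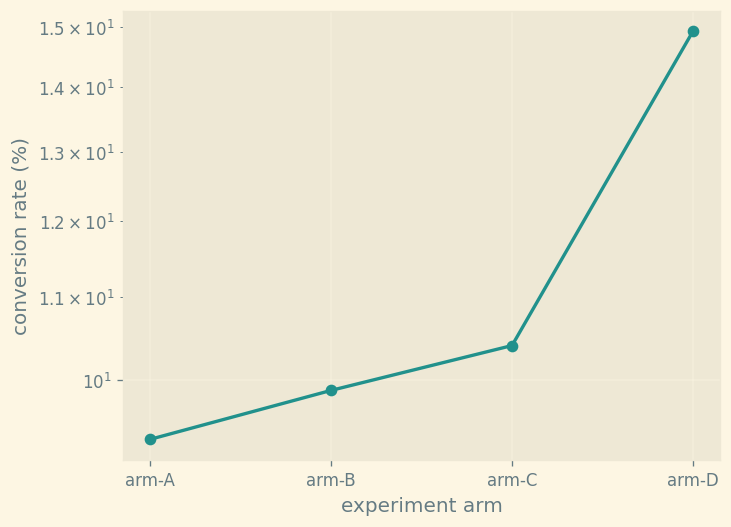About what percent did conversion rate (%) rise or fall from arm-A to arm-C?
≈ +10.5%

arm-A ≈ 9.5, arm-C ≈ 10.5; (10.5 − 9.5) / 9.5 ≈ +10.5%.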